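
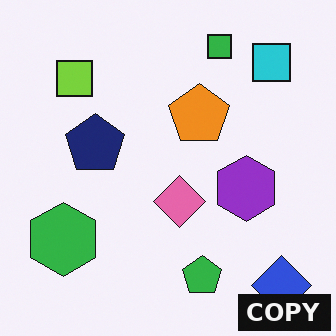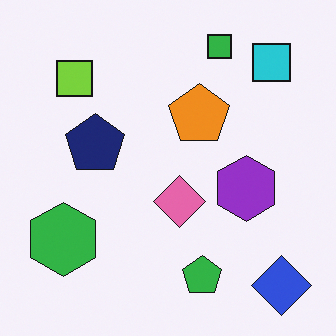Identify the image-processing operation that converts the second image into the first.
Watermarked with the text "COPY" in the lower-right corner.

A dark label reading "COPY" appears in the lower-right corner.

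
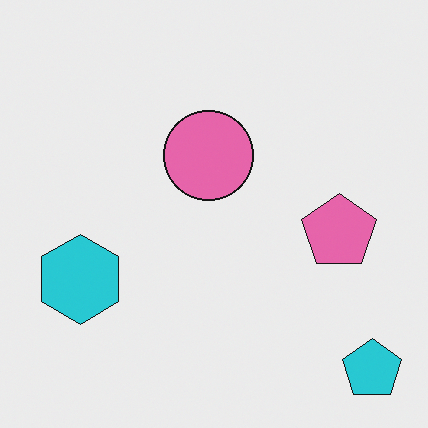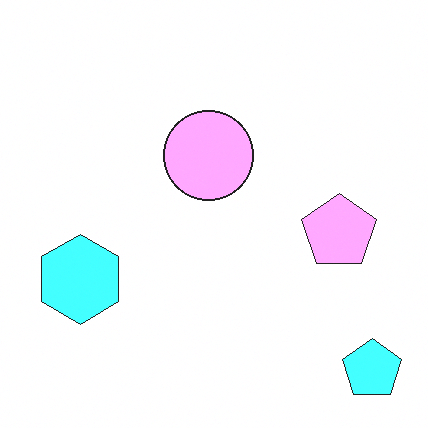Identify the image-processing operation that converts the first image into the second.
The image was substantially brightened.

Every pixel — background and shapes alike — is uniformly brightened.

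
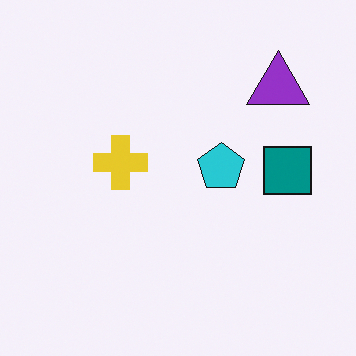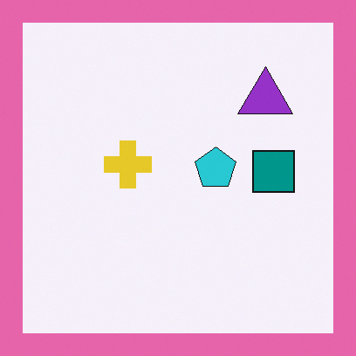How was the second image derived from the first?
The second image is the first framed with a pink border.

A solid pink frame runs around the edge of the second image, with the content slightly shrunk inside it.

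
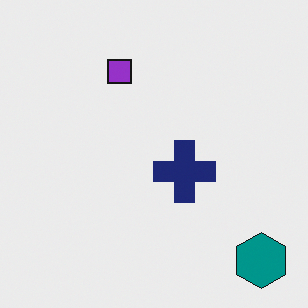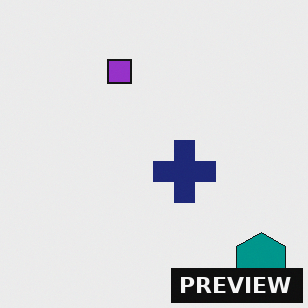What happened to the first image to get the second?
It was watermarked with the text "PREVIEW" in the lower-right corner.

A dark label reading "PREVIEW" appears in the lower-right corner.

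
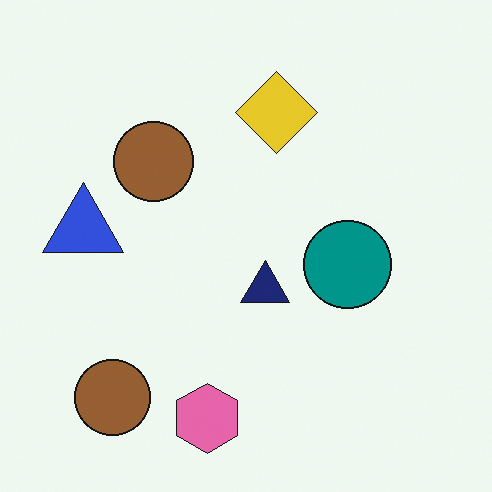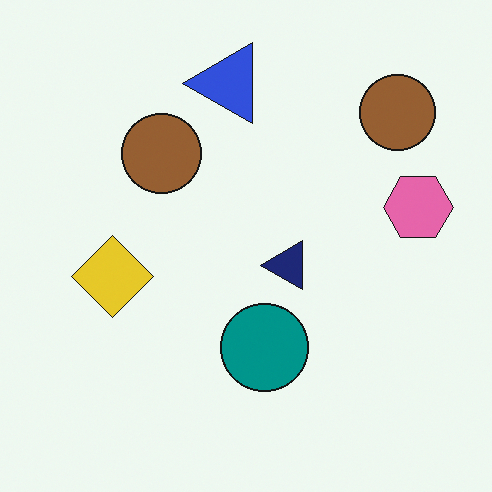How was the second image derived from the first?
Transposed (reflected across the top-left ↔ bottom-right diagonal).

Shapes have swapped their row and column positions — what was in the top-right is now in the bottom-left — a diagonal reflection.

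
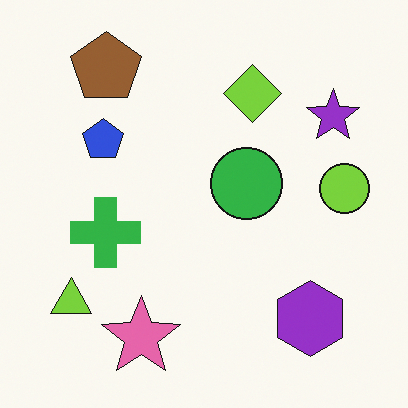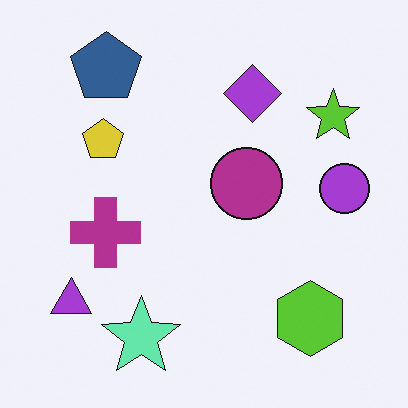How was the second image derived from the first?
Hue-shifted through roughly half the color wheel.

Every shape's color has rotated by the same amount around the hue wheel — a uniform hue shift.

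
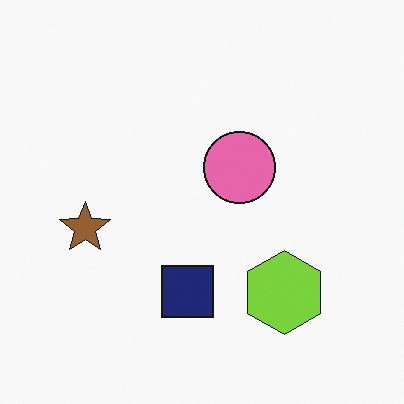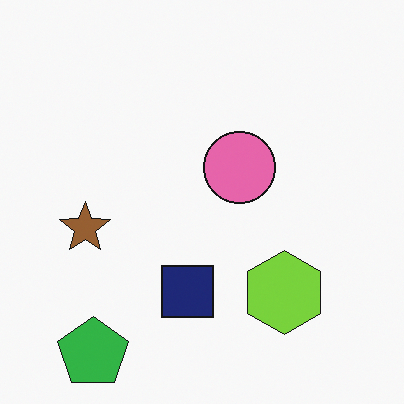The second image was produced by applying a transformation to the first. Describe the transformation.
The second image is the first overlaid with an additional green pentagon.

A green pentagon appears in the second image that is absent from the first.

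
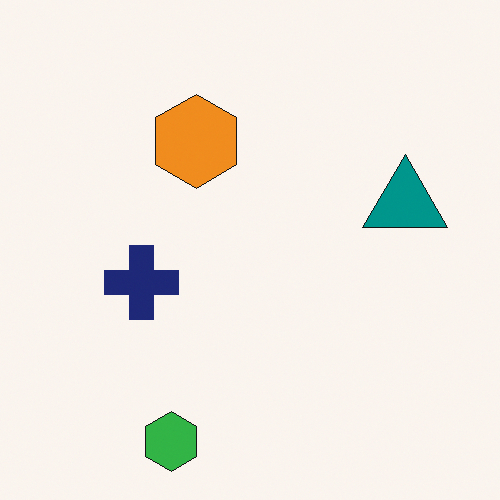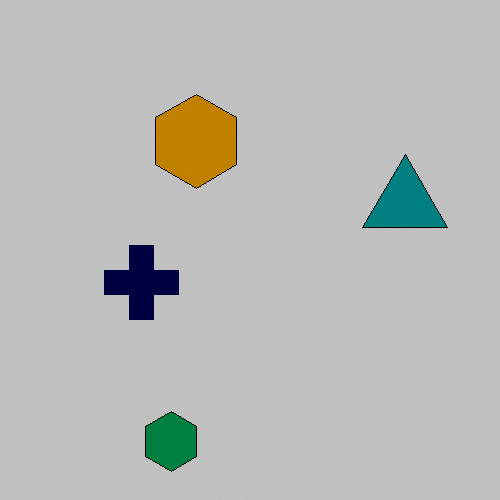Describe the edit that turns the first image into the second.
This is the original image heavily posterized to just a handful of flat colors.

Each flat color has snapped to a coarser quantized level — most visibly, the near-white background has dropped to a flat grey.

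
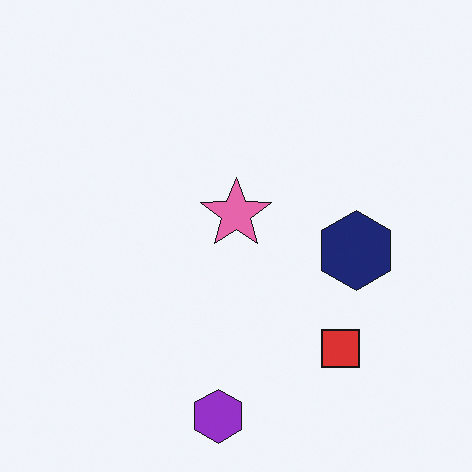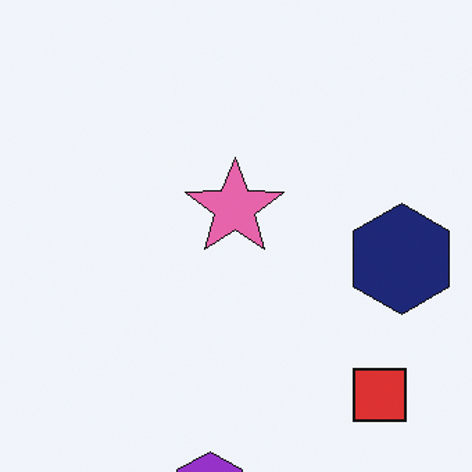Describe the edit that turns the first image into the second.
The image was cropped to a modestly smaller region and rescaled.

The visible shapes are larger and the field of view is narrower; shapes near the original edges may be partly or wholly outside the frame — a crop-and-rescale.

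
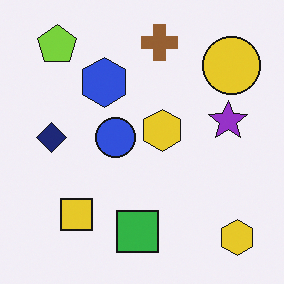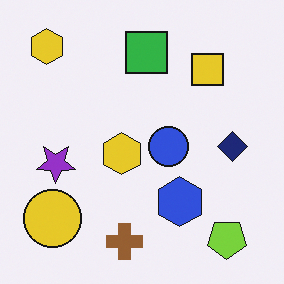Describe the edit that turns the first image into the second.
It was rotated 180°.

The lime pentagon sits in the top-left of the first image and the bottom-right of the second — consistent with a whole-image 180° rotation.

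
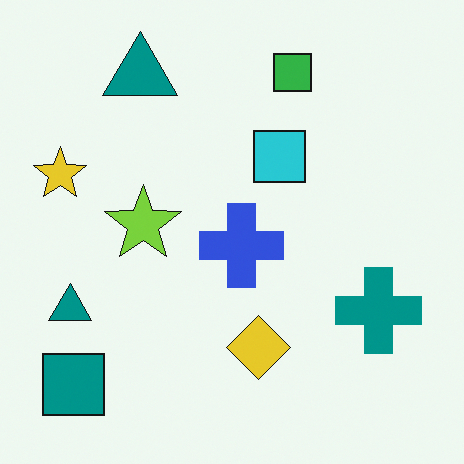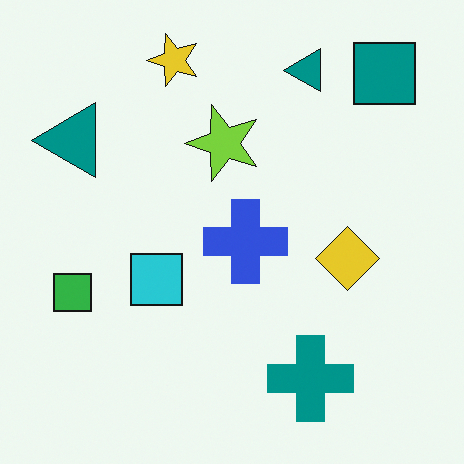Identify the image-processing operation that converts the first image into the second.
The second image is the first transposed (reflected across the top-left ↔ bottom-right diagonal).

Shapes have swapped their row and column positions — what was in the top-right is now in the bottom-left — a diagonal reflection.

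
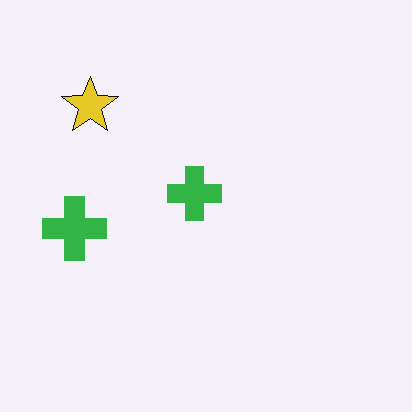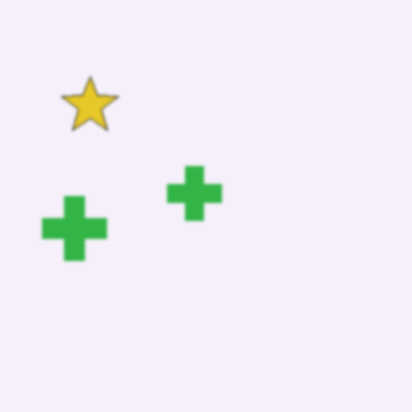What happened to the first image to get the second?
The image was lightly blurred.

Shape edges and outlines are uniformly softened across the whole image.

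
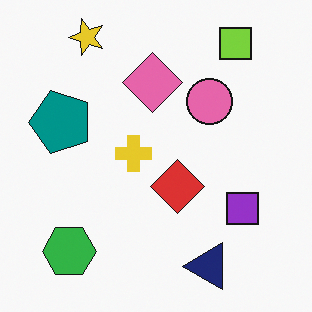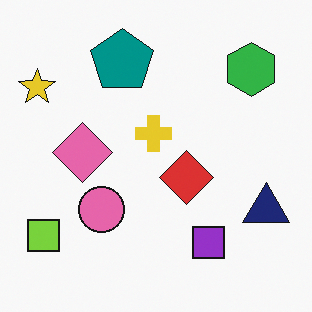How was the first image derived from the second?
The image was transposed (reflected across the top-left ↔ bottom-right diagonal).

Shapes have swapped their row and column positions — what was in the top-right is now in the bottom-left — a diagonal reflection.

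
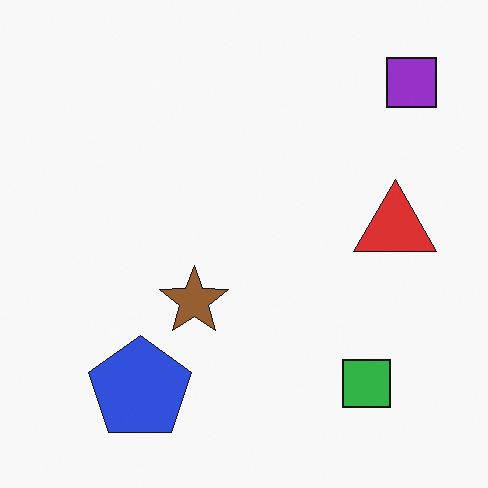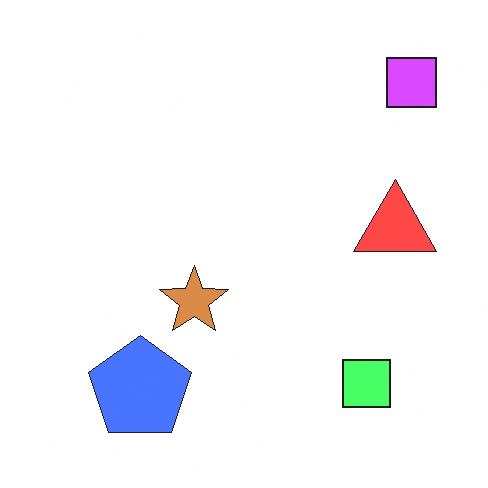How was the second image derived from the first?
Substantially brightened.

Every pixel — background and shapes alike — is uniformly brightened.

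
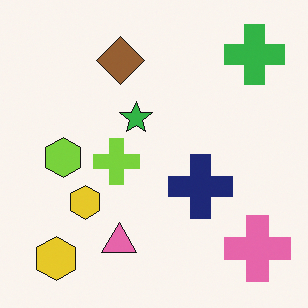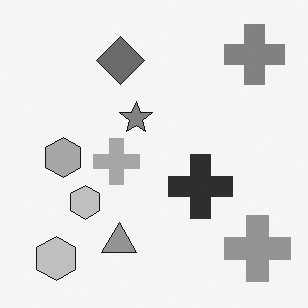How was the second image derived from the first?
This is the original image converted to grayscale.

All color is removed — every shape is now a shade of grey.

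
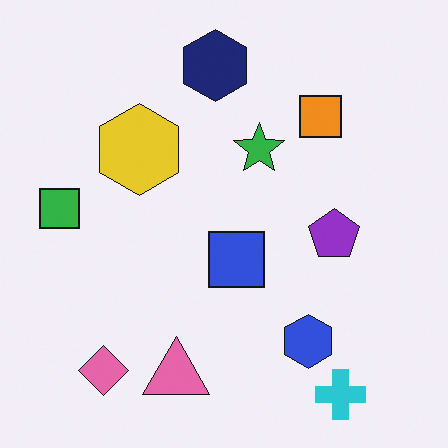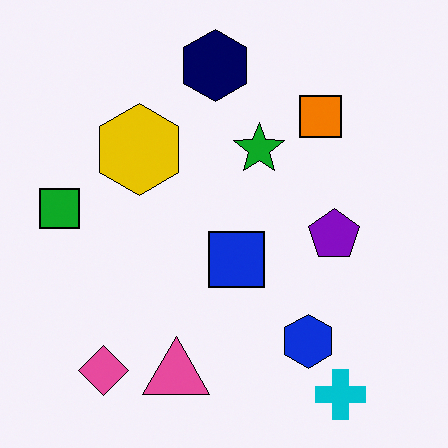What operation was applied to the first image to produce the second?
The image was given slightly increased contrast.

Tones are pushed away from mid-grey across the whole image — a global contrast change.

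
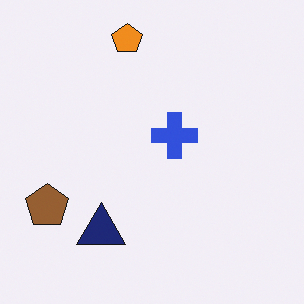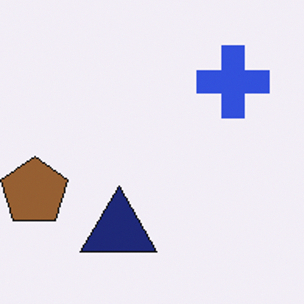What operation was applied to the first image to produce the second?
The image was cropped to a modestly smaller region and rescaled.

The visible shapes are larger and the field of view is narrower; shapes near the original edges may be partly or wholly outside the frame — a crop-and-rescale.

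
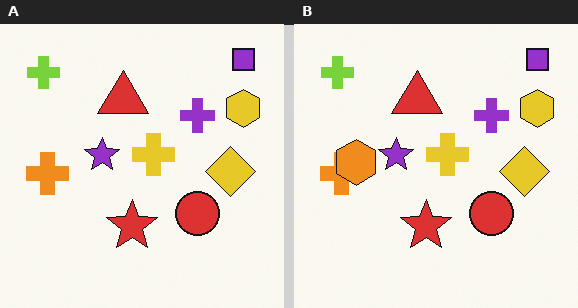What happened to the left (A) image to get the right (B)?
This is the original image overlaid with an additional orange hexagon.

An orange hexagon appears in the right (B) image that is absent from the left (A).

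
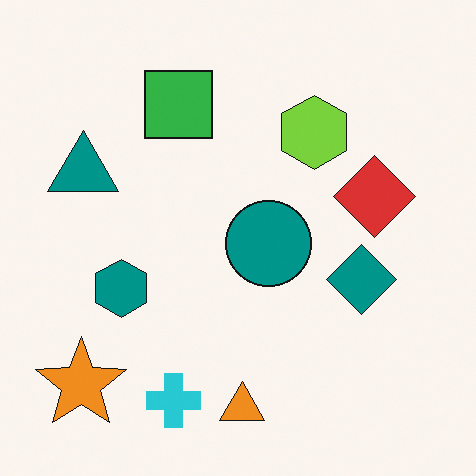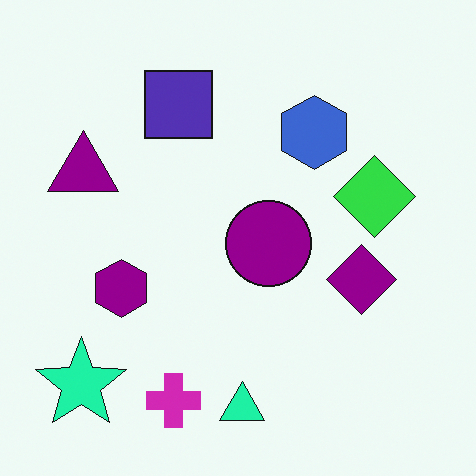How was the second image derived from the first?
It was hue-shifted by a moderate amount.

Every shape's color has rotated by the same amount around the hue wheel — a uniform hue shift.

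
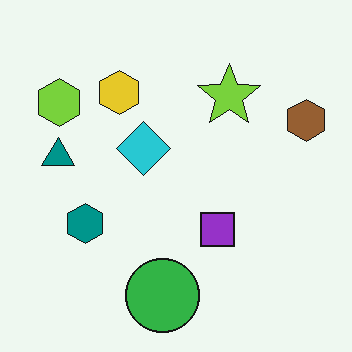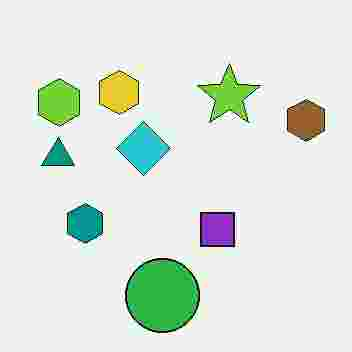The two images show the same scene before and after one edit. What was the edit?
Degraded with heavy JPEG compression.

Blocky 8×8 compression artifacts appear around shape edges and the flat background shows ringing — characteristic JPEG degradation.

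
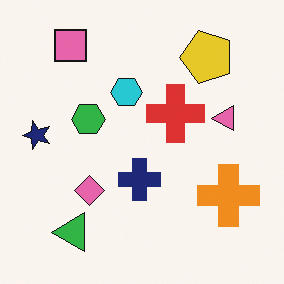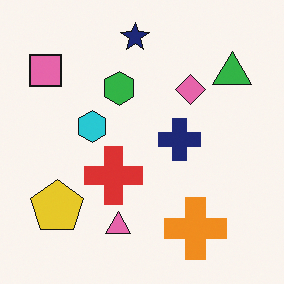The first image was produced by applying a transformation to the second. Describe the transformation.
The first image is the second transposed (reflected across the top-left ↔ bottom-right diagonal).

Shapes have swapped their row and column positions — what was in the top-right is now in the bottom-left — a diagonal reflection.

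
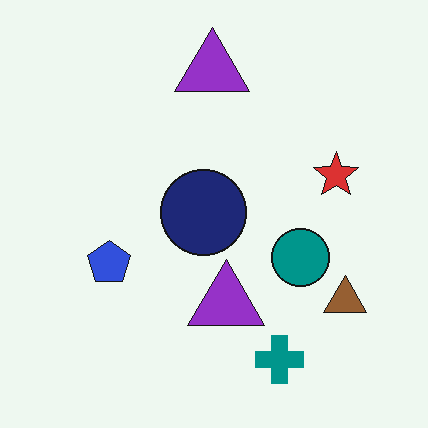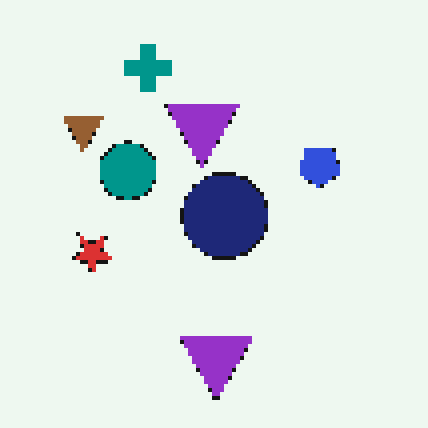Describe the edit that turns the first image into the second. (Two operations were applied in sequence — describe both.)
It was mildly pixelated, then rotated 180°.

Shapes are reduced to large square blocks; fine edges and outlines are lost — a downscale-then-upscale (mosaic) effect. The teal cross sits in the bottom of the first image and the top of the second — consistent with a whole-image 180° rotation.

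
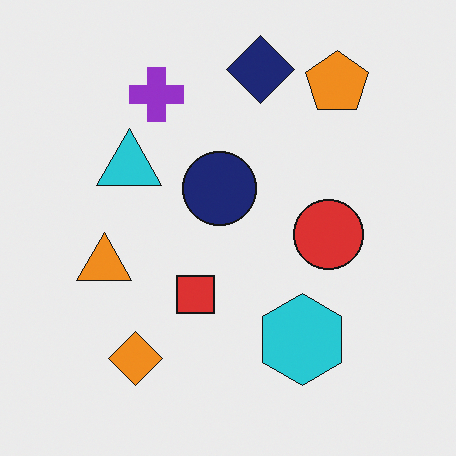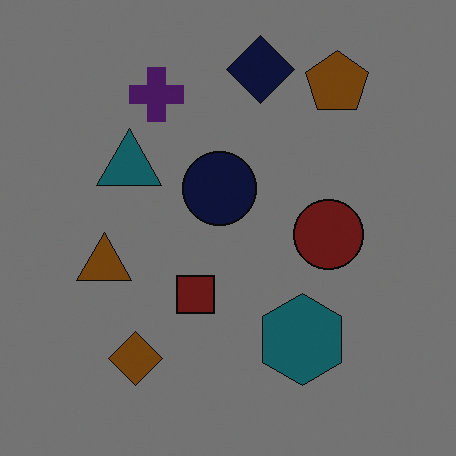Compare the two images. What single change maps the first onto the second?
The transformation is: darkened a lot.

Every pixel — background and shapes alike — is uniformly darkened.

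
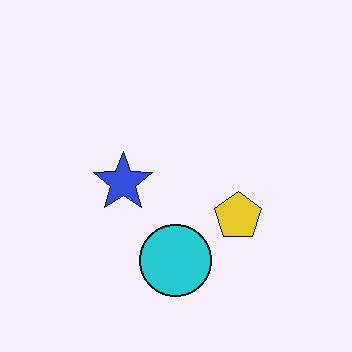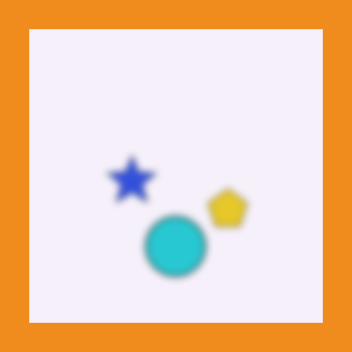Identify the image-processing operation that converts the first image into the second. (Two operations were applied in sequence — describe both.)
The image was moderately blurred, then framed with a orange border.

Shape edges and outlines are uniformly softened across the whole image. A solid orange frame runs around the edge of the second image, with the content slightly shrunk inside it.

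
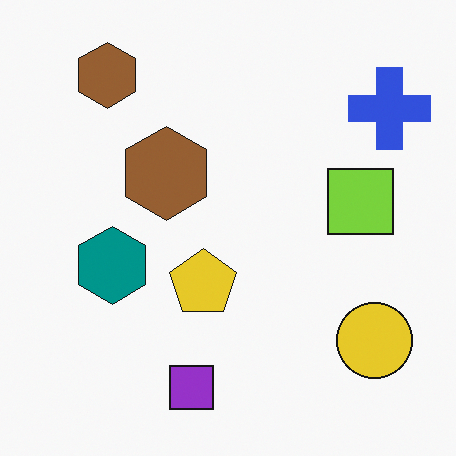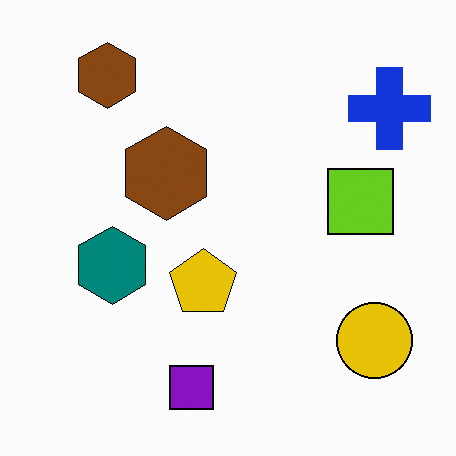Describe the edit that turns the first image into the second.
This is the original image given slightly increased contrast.

Tones are pushed away from mid-grey across the whole image — a global contrast change.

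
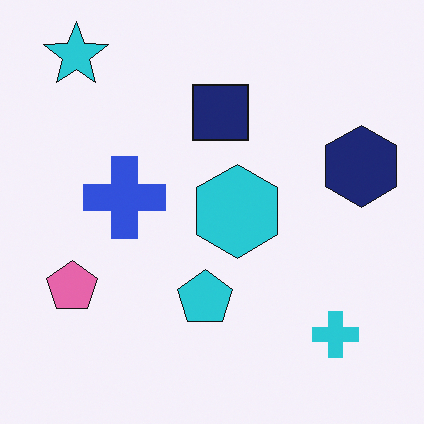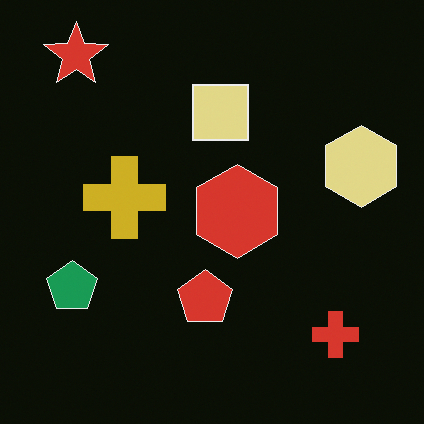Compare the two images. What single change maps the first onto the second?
The second image is the first color-inverted (negative).

The light background has become dark and every shape's color is its complement — a photographic negative.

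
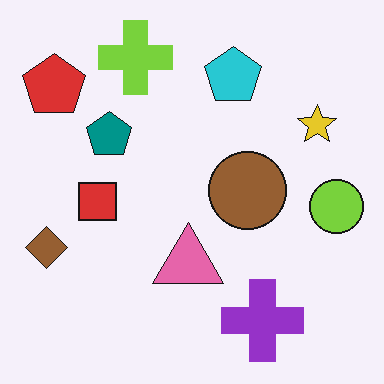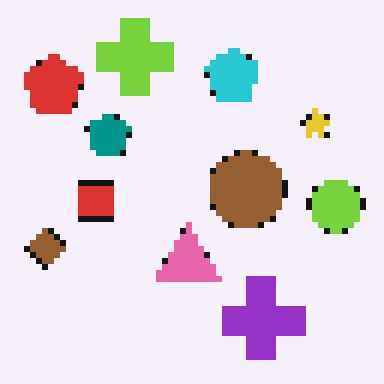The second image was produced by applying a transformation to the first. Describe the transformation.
It was pixelated into visible square blocks.

Shapes are reduced to large square blocks; fine edges and outlines are lost — a downscale-then-upscale (mosaic) effect.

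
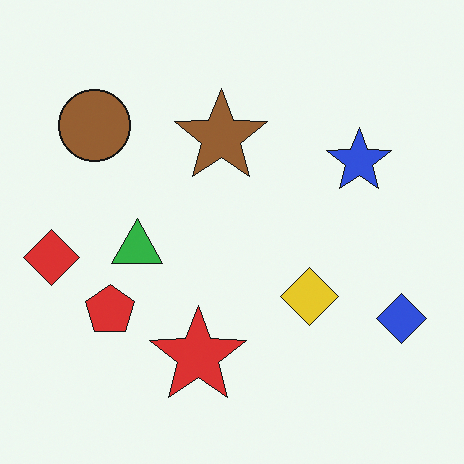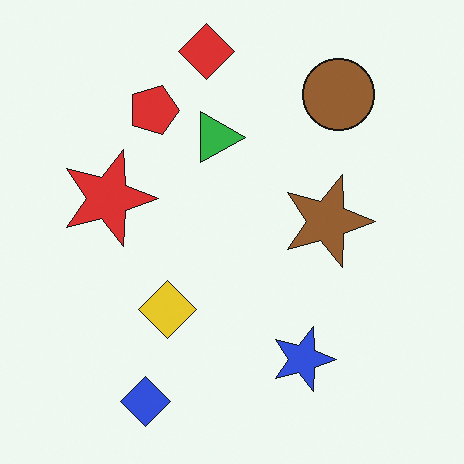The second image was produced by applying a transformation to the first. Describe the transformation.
It was rotated 90° clockwise.

The blue diamond sits in the bottom-right of the first image and the bottom-left of the second — consistent with a whole-image 90° clockwise rotation.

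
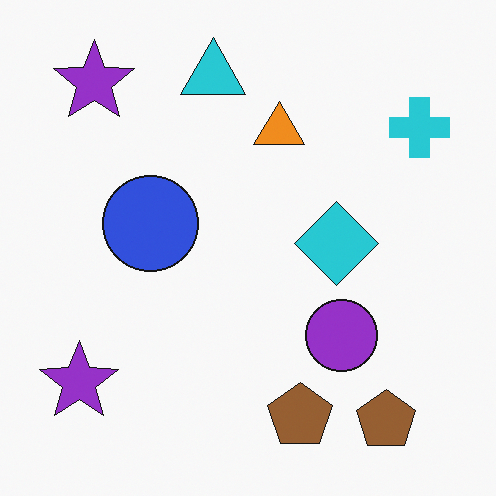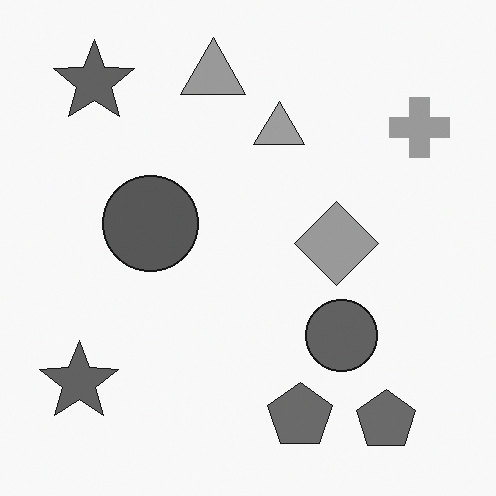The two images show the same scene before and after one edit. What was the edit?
It was converted to grayscale.

All color is removed — every shape is now a shade of grey.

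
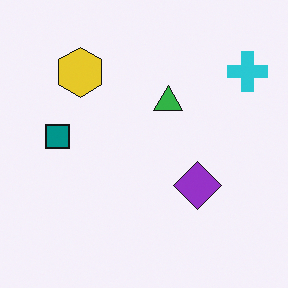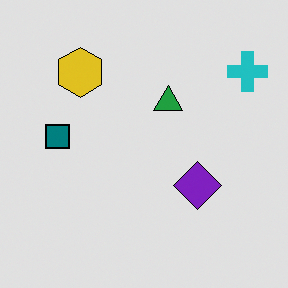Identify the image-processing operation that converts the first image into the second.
The image was posterized to a reduced palette.

Each flat color has snapped to a coarser quantized level — most visibly, the near-white background has dropped to a flat grey.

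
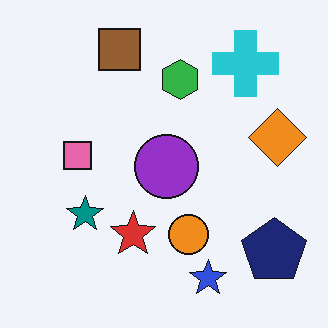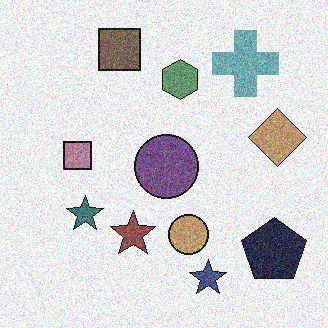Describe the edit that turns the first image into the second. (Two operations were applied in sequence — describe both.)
Made much more muted (saturation change), then degraded with visible gaussian noise.

All colors are more muted and greyish — a global saturation change. Random speckle covers the whole image, including the flat background.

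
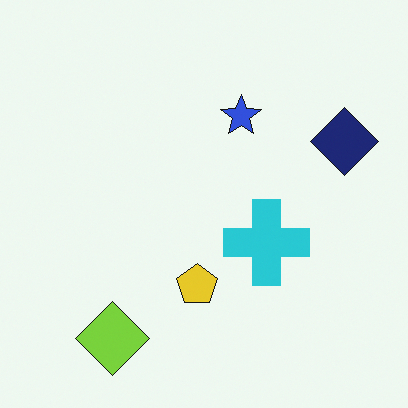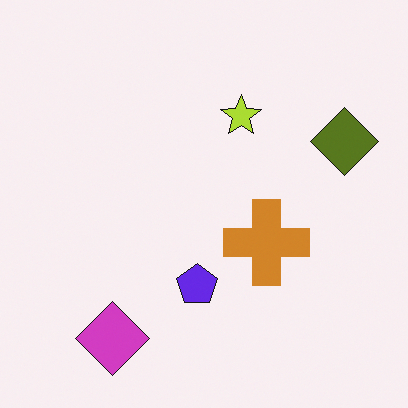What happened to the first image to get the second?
It was hue-shifted through roughly half the color wheel.

Every shape's color has rotated by the same amount around the hue wheel — a uniform hue shift.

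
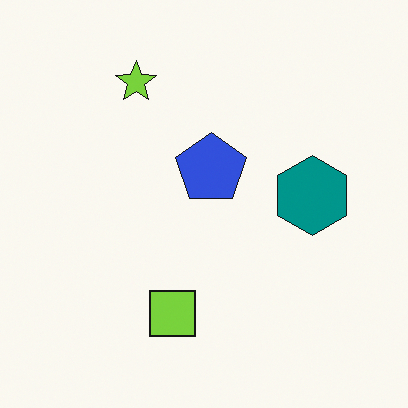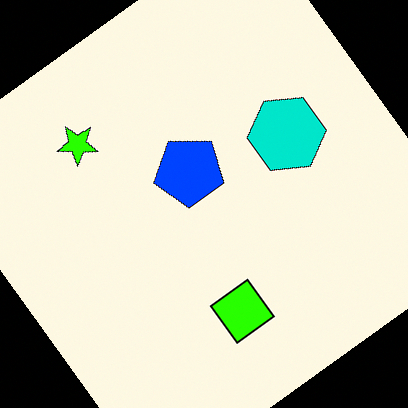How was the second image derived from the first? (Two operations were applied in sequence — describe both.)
The second image is the first rotated counter-clockwise by a large amount — several tens of degrees, then heavily oversaturated.

Every shape is tilted by the same angle and the image corners show triangular fill wedges — a whole-image rotation by a non-right angle. All colors are more vivid — a global saturation change.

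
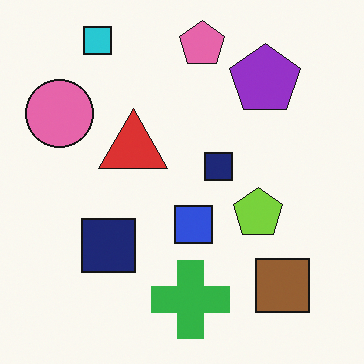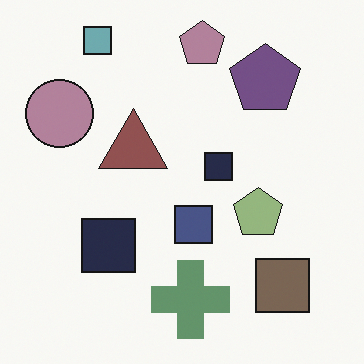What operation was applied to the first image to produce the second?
The second image is the first made much more muted (saturation change).

All colors are more muted and greyish — a global saturation change.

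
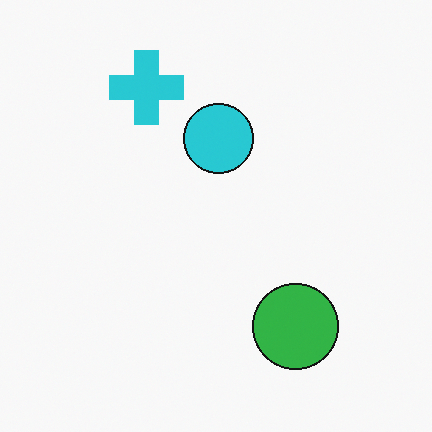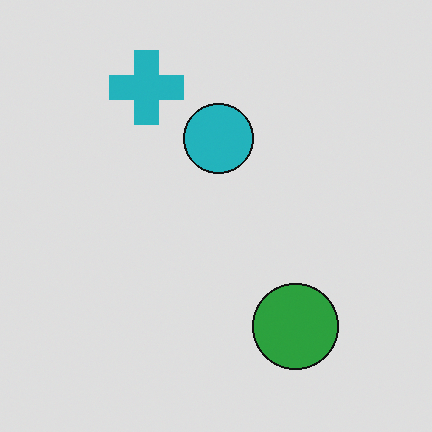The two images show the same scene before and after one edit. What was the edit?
Slightly darkened.

Every pixel — background and shapes alike — is uniformly darkened.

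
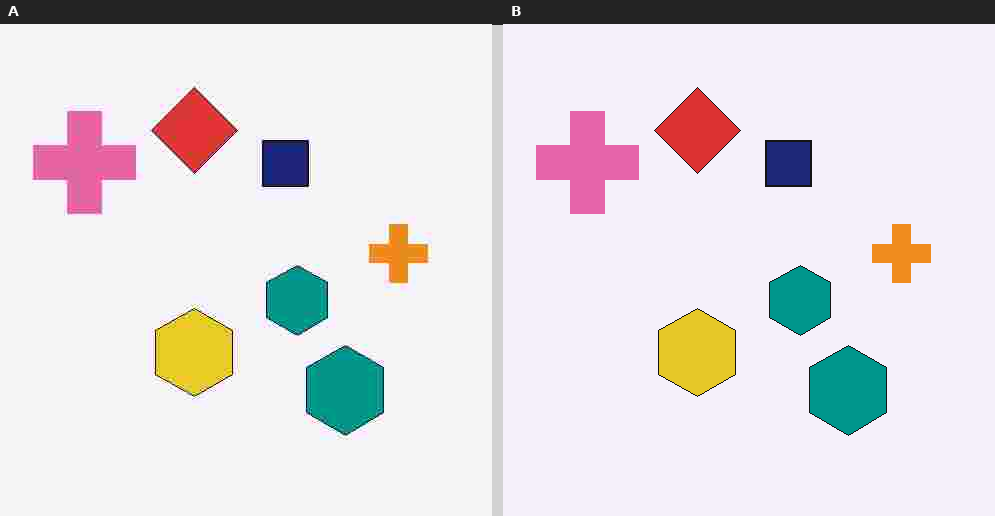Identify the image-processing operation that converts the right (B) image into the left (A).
The transformation is: heavily JPEG-compressed with obvious blocking artifacts.

Blocky 8×8 compression artifacts appear around shape edges and the flat background shows ringing — characteristic JPEG degradation.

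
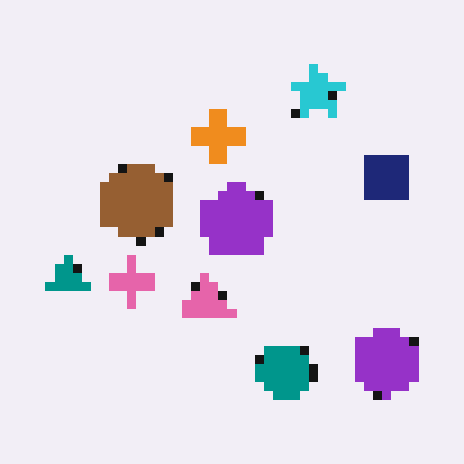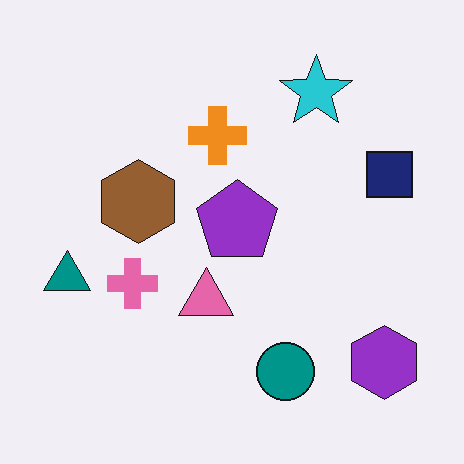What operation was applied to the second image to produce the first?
This is the original image coarsely pixelated.

Shapes are reduced to large square blocks; fine edges and outlines are lost — a downscale-then-upscale (mosaic) effect.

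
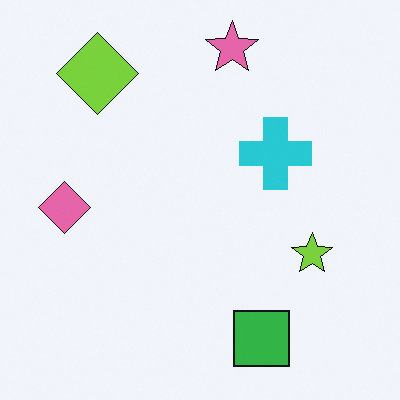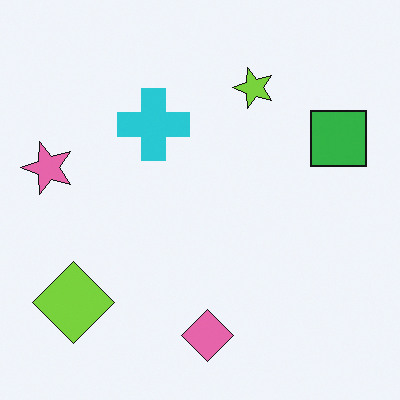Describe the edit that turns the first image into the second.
The image was rotated 90° counter-clockwise.

The lime diamond sits in the top-left of the first image and the bottom-left of the second — consistent with a whole-image 90° counter-clockwise rotation.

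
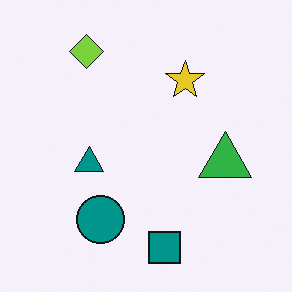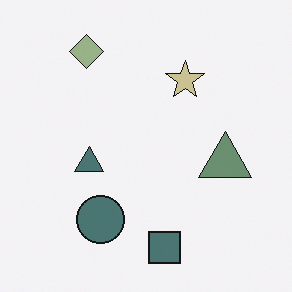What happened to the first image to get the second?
It was heavily desaturated.

All colors are more muted and greyish — a global saturation change.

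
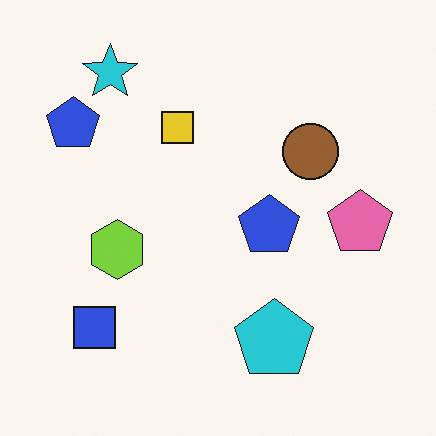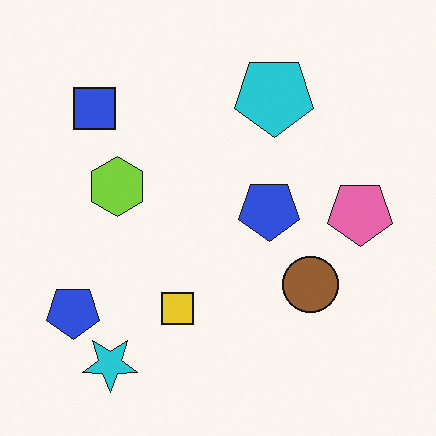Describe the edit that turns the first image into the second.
The transformation is: flipped vertically (top ↔ bottom).

The cyan star is in the top-left of the first image and the bottom-left of the second — shapes on opposite sides of the horizontal midline have swapped in a mirror flip.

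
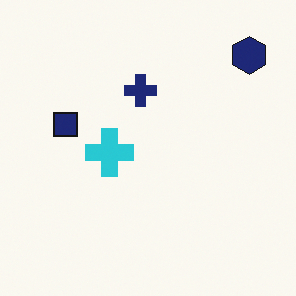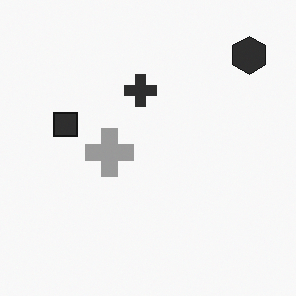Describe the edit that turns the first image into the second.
It was converted to grayscale.

All color is removed — every shape is now a shade of grey.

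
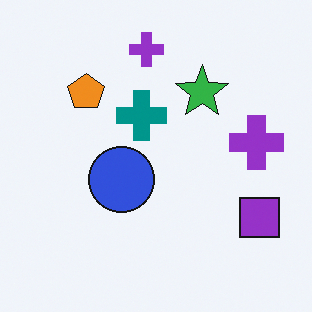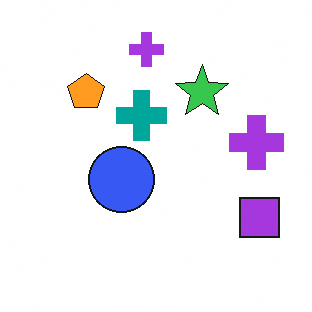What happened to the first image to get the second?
It was brightened a little.

Every pixel — background and shapes alike — is uniformly brightened.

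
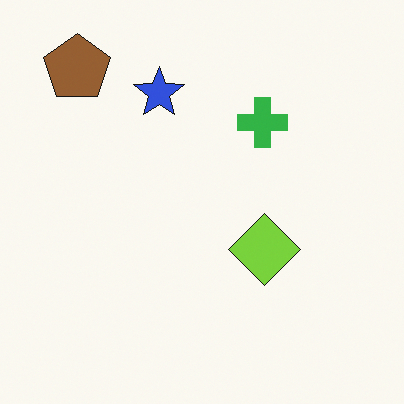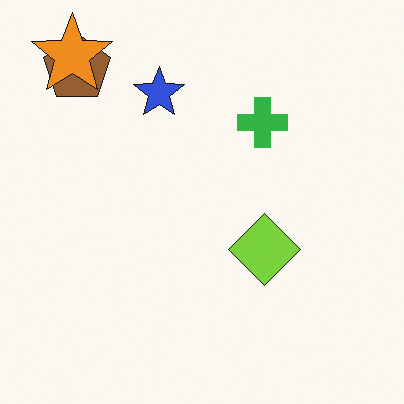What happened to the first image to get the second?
It was overlaid with an additional orange star.

An orange star appears in the second image that is absent from the first.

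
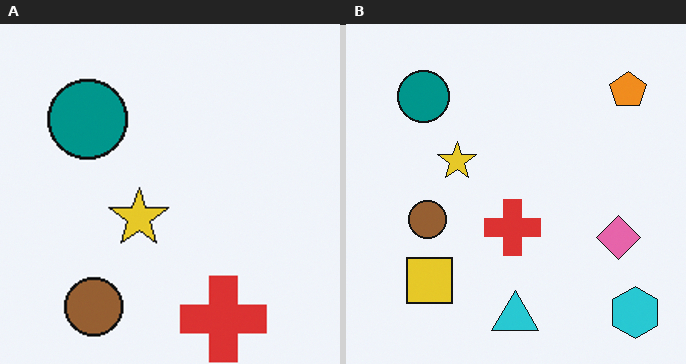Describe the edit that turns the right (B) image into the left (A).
The transformation is: cropped to a modestly smaller region and rescaled.

The visible shapes are larger and the field of view is narrower; shapes near the original edges may be partly or wholly outside the frame — a crop-and-rescale.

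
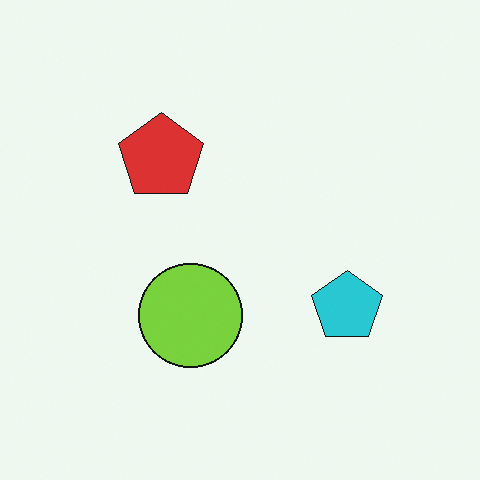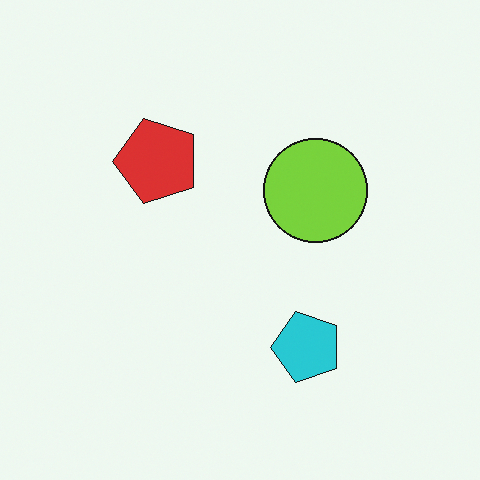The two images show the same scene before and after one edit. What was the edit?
It was transposed (reflected across the top-left ↔ bottom-right diagonal).

Shapes have swapped their row and column positions — what was in the top-right is now in the bottom-left — a diagonal reflection.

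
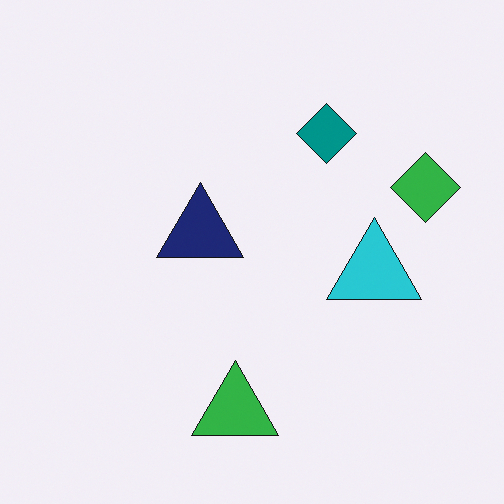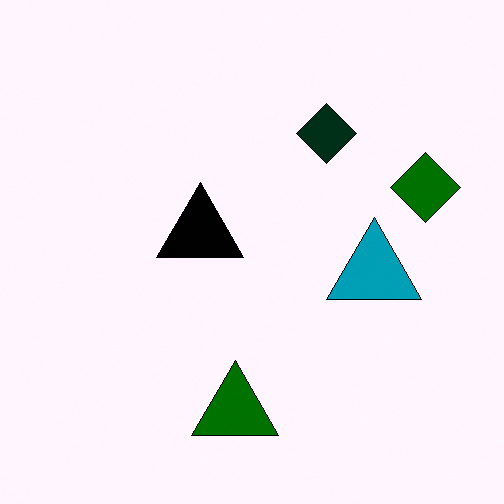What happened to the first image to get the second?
The second image is the first boosted in contrast.

Tones are pushed away from mid-grey across the whole image — a global contrast change.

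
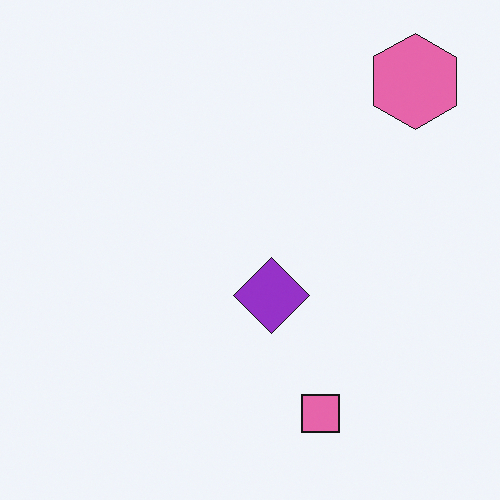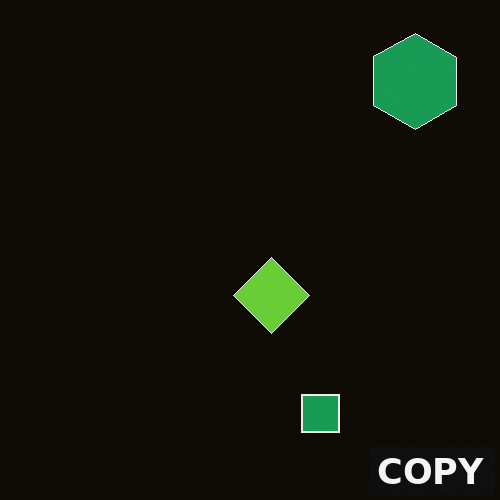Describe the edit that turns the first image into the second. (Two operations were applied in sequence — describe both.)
This is the original image color-inverted (negative), then watermarked with the text "COPY" in the lower-right corner.

The light background has become dark and every shape's color is its complement — a photographic negative. A dark label reading "COPY" appears in the lower-right corner.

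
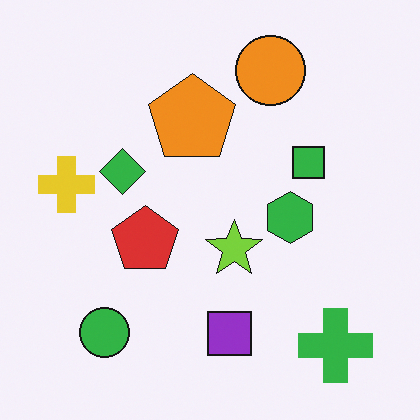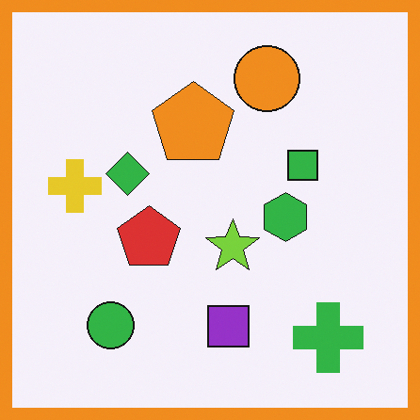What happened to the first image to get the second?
This is the original image framed with a orange border.

A solid orange frame runs around the edge of the second image, with the content slightly shrunk inside it.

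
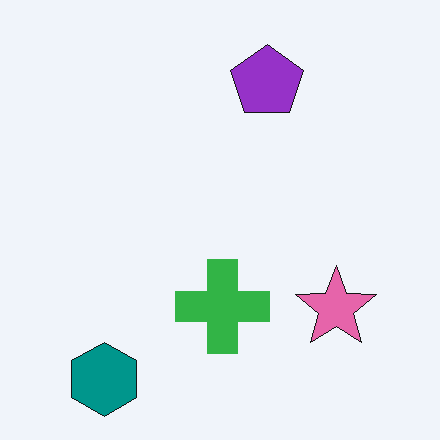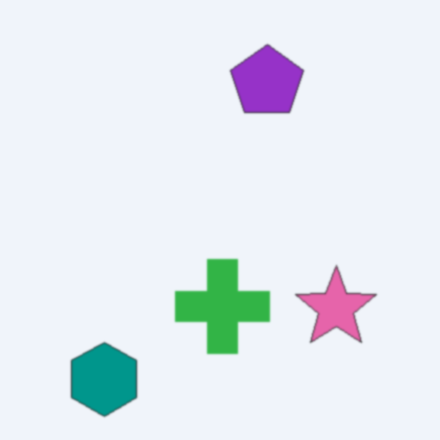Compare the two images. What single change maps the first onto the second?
It was slightly softened.

Shape edges and outlines are uniformly softened across the whole image.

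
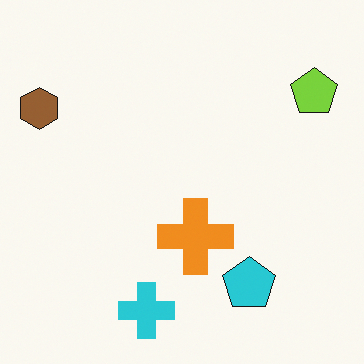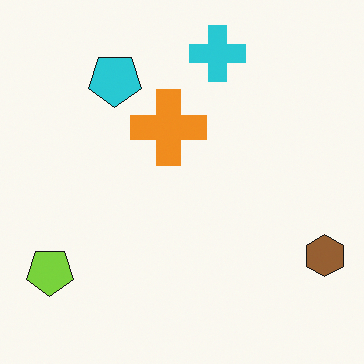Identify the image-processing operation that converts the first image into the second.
It was rotated 180°.

The brown hexagon sits in the top-left of the first image and the bottom-right of the second — consistent with a whole-image 180° rotation.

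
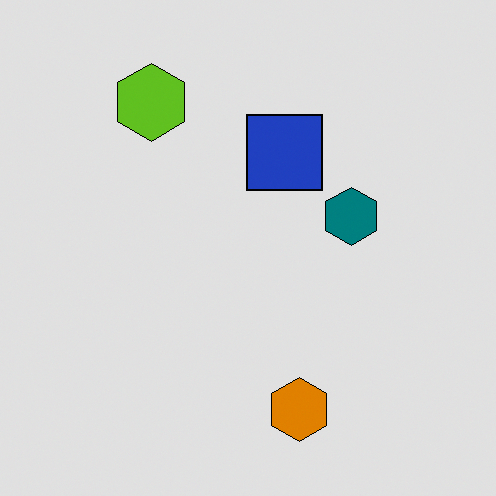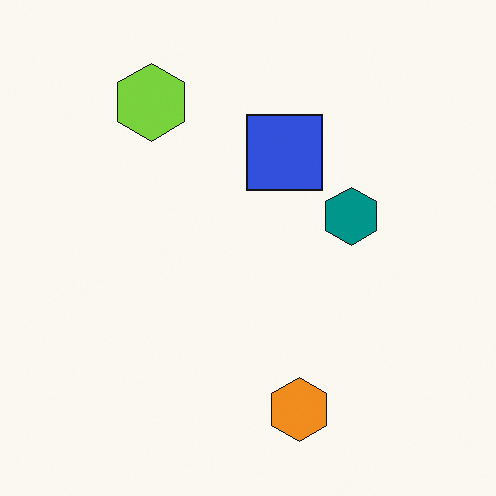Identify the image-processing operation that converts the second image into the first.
This is the original image moderately posterized.

Each flat color has snapped to a coarser quantized level — most visibly, the near-white background has dropped to a flat grey.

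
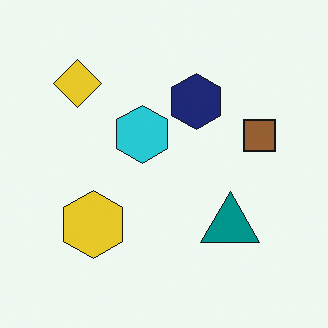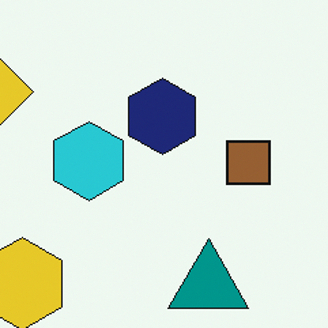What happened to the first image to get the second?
The transformation is: cropped to a modestly smaller region and rescaled.

The visible shapes are larger and the field of view is narrower; shapes near the original edges may be partly or wholly outside the frame — a crop-and-rescale.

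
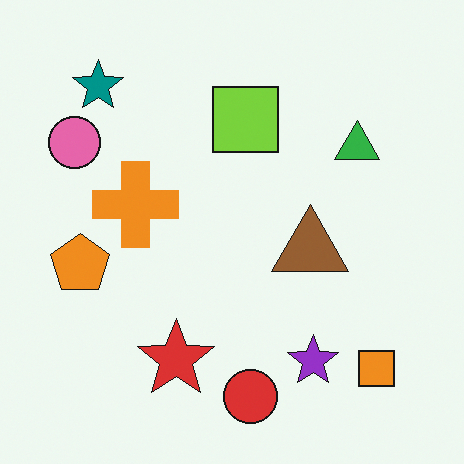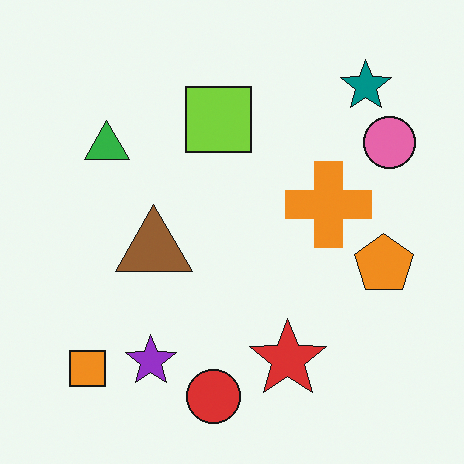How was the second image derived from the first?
The transformation is: flipped horizontally (left ↔ right).

The pink circle is in the top-left of the first image and the top-right of the second — shapes on opposite sides of the vertical midline have swapped in a mirror flip.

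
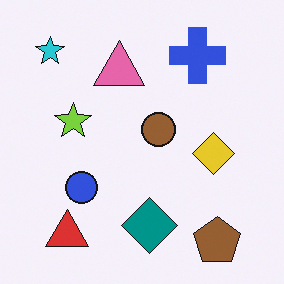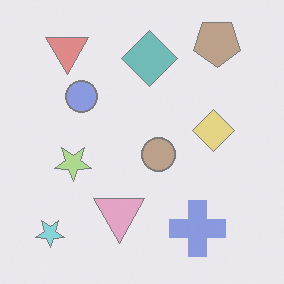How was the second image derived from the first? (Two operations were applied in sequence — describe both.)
The transformation is: washed out (contrast reduced), then flipped vertically (top ↔ bottom).

Tones are pushed toward mid-grey across the whole image — a global contrast change. The brown pentagon is in the bottom-right of the first image and the top-right of the second — shapes on opposite sides of the horizontal midline have swapped in a mirror flip.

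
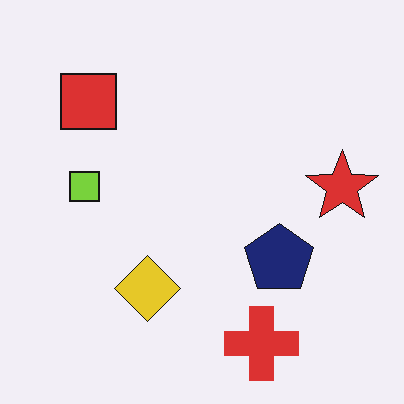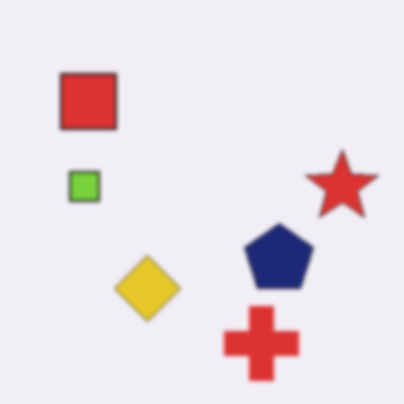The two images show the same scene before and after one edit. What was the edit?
Slightly softened.

Shape edges and outlines are uniformly softened across the whole image.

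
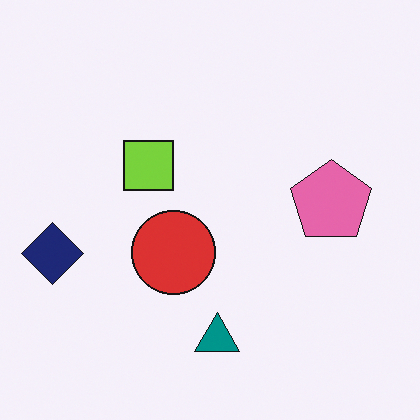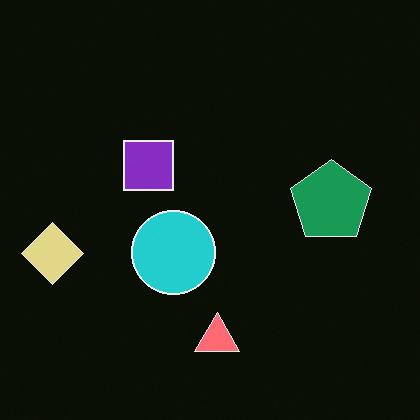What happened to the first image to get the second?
It was color-inverted (negative).

The light background has become dark and every shape's color is its complement — a photographic negative.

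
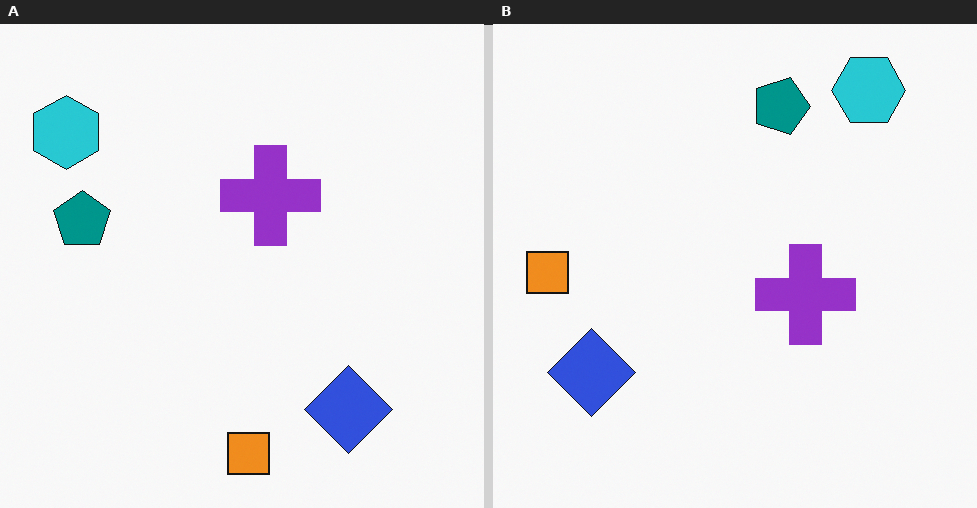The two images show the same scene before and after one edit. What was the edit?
It was rotated 90° clockwise.

The cyan hexagon sits in the top-left of the left (A) image and the top-right of the right (B) — consistent with a whole-image 90° clockwise rotation.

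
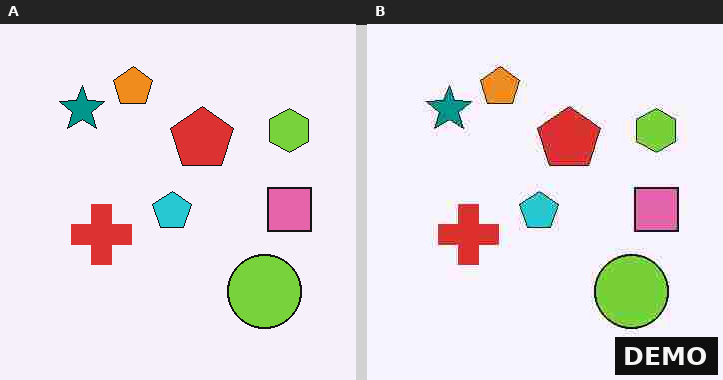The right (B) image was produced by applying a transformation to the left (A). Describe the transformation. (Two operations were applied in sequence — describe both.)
Heavily JPEG-compressed with obvious blocking artifacts, then watermarked with the text "DEMO" in the lower-right corner.

Blocky 8×8 compression artifacts appear around shape edges and the flat background shows ringing — characteristic JPEG degradation. A dark label reading "DEMO" appears in the lower-right corner.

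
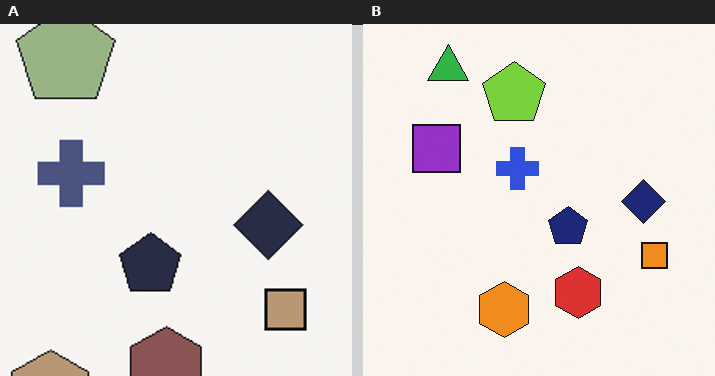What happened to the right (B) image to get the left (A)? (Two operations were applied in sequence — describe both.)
The transformation is: cropped slightly and scaled back up, then heavily desaturated.

The visible shapes are larger and the field of view is narrower; shapes near the original edges may be partly or wholly outside the frame — a crop-and-rescale. All colors are more muted and greyish — a global saturation change.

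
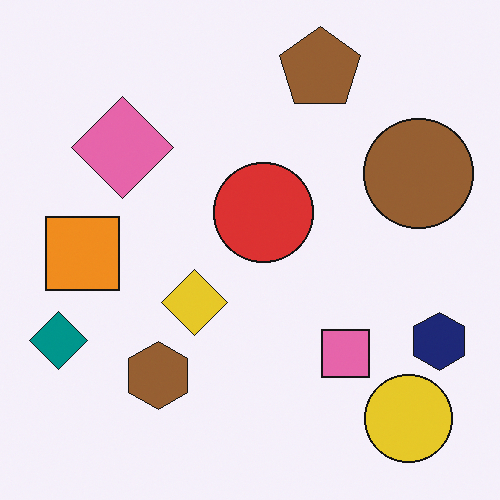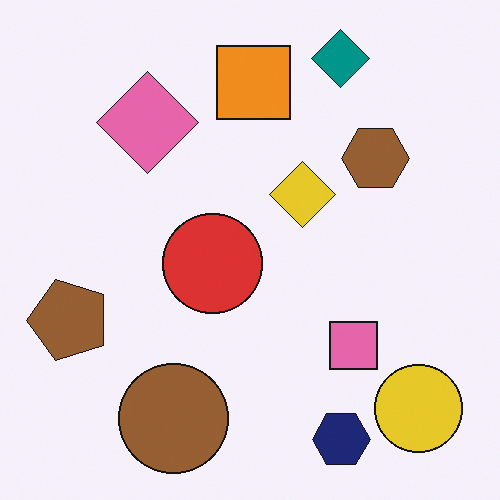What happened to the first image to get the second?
The image was transposed (reflected across the top-left ↔ bottom-right diagonal).

Shapes have swapped their row and column positions — what was in the top-right is now in the bottom-left — a diagonal reflection.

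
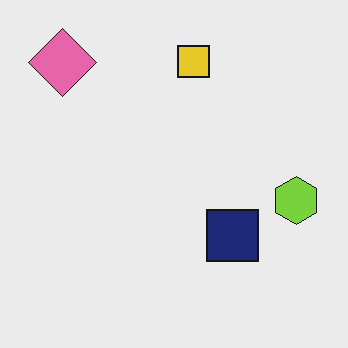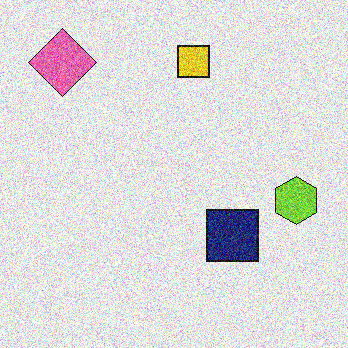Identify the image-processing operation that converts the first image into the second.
Degraded with heavy additive noise.

Random speckle covers the whole image, including the flat background.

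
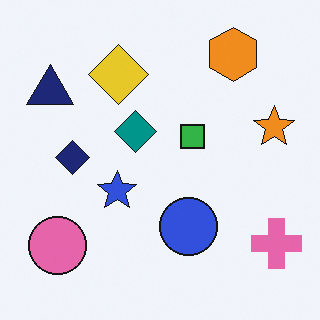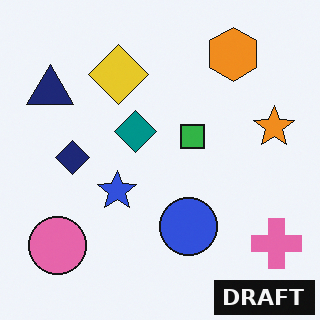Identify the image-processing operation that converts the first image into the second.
The transformation is: watermarked with the text "DRAFT" in the lower-right corner.

A dark label reading "DRAFT" appears in the lower-right corner.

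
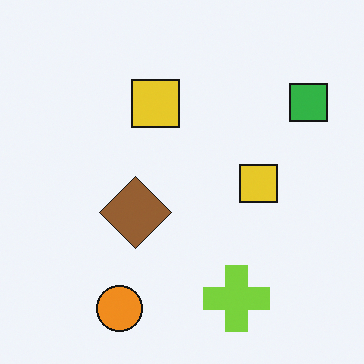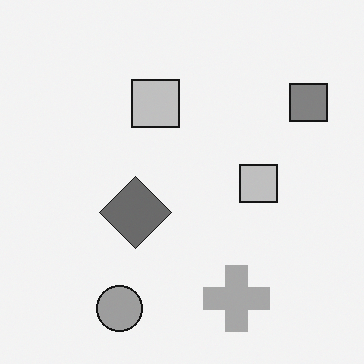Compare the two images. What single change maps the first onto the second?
This is the original image converted to grayscale.

All color is removed — every shape is now a shade of grey.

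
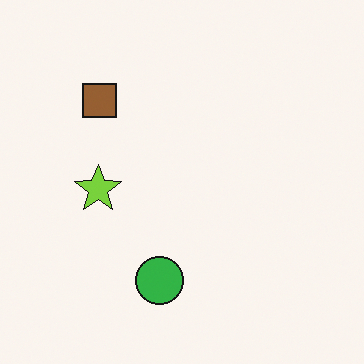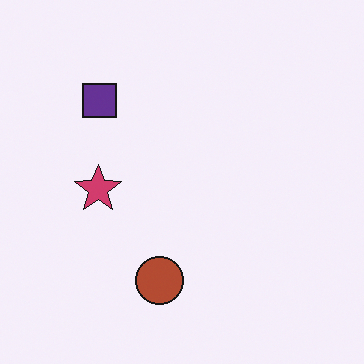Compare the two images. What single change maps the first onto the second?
It was hue-shifted by a large amount.

Every shape's color has rotated by the same amount around the hue wheel — a uniform hue shift.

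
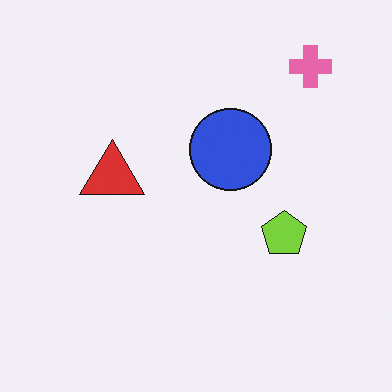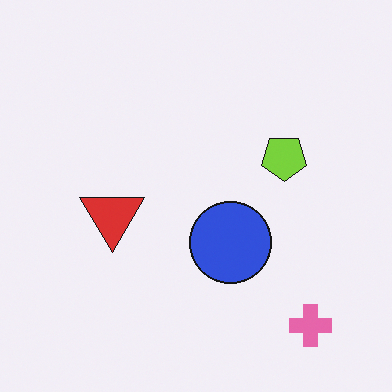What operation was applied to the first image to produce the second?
The image was flipped vertically (top ↔ bottom).

The pink cross is in the top-right of the first image and the bottom-right of the second — shapes on opposite sides of the horizontal midline have swapped in a mirror flip.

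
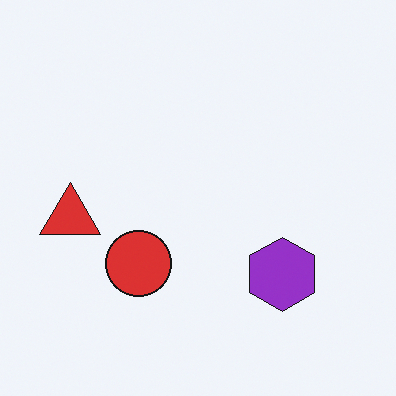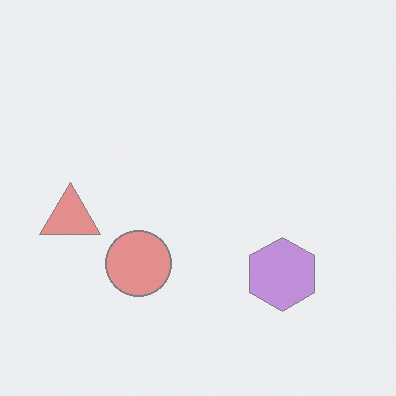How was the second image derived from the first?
It was washed out (contrast reduced).

Tones are pushed toward mid-grey across the whole image — a global contrast change.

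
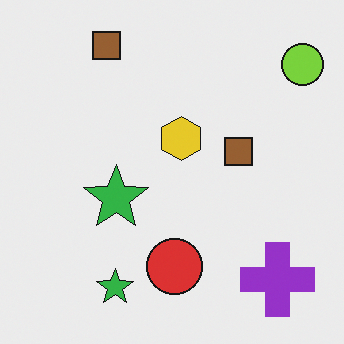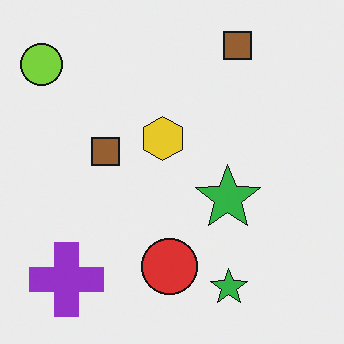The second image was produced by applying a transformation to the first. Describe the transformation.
The second image is the first flipped horizontally (left ↔ right).

The lime circle is in the top-right of the first image and the top-left of the second — shapes on opposite sides of the vertical midline have swapped in a mirror flip.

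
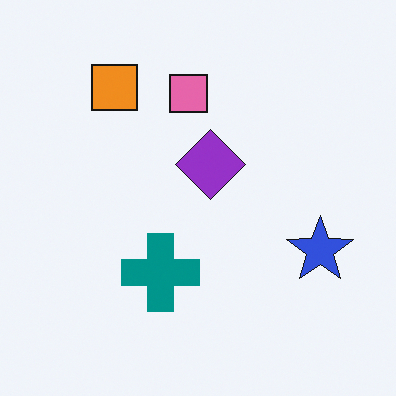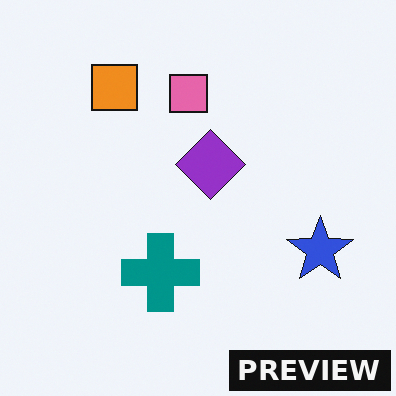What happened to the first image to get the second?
This is the original image watermarked with the text "PREVIEW" in the lower-right corner.

A dark label reading "PREVIEW" appears in the lower-right corner.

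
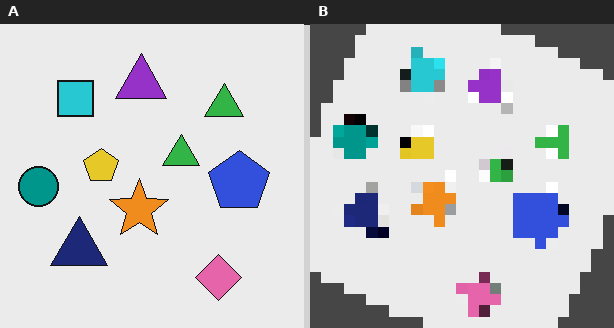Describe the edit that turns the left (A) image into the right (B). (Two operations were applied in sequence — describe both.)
This is the original image rotated clockwise by a moderate amount, then coarsely pixelated.

Every shape is tilted by the same angle and the image corners show triangular fill wedges — a whole-image rotation by a non-right angle. Shapes are reduced to large square blocks; fine edges and outlines are lost — a downscale-then-upscale (mosaic) effect.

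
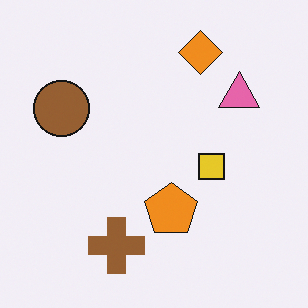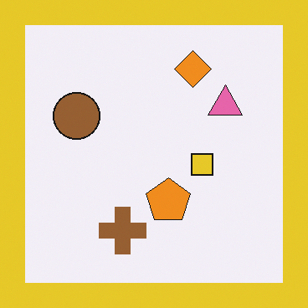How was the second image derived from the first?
The image was framed with a yellow border.

A solid yellow frame runs around the edge of the second image, with the content slightly shrunk inside it.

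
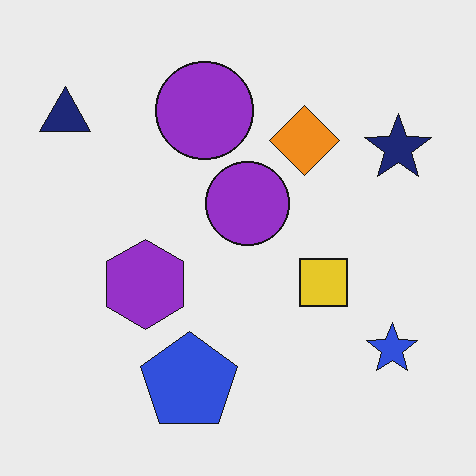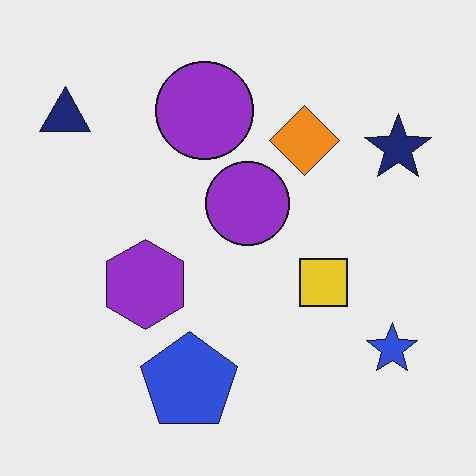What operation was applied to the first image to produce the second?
It was JPEG-compressed with visible artifacts.

Blocky 8×8 compression artifacts appear around shape edges and the flat background shows ringing — characteristic JPEG degradation.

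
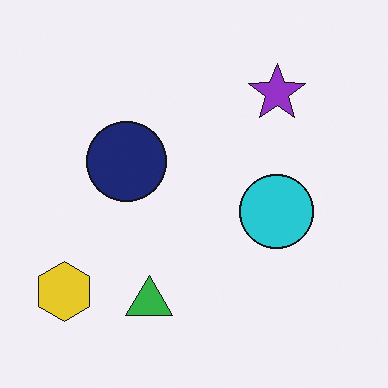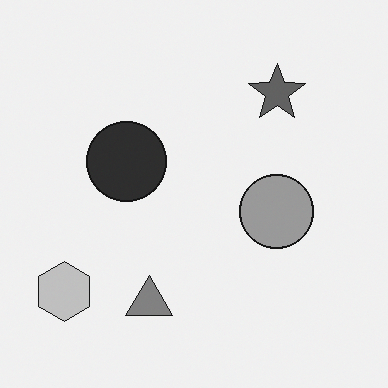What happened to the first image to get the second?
This is the original image converted to grayscale.

All color is removed — every shape is now a shade of grey.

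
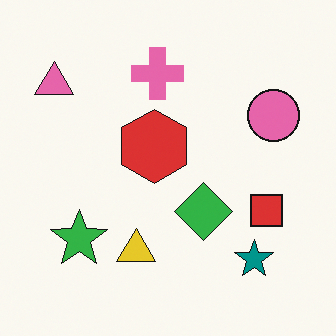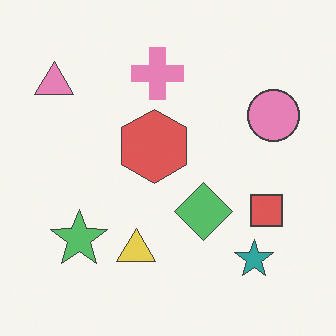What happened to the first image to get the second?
The image was given slightly reduced contrast.

Tones are pushed toward mid-grey across the whole image — a global contrast change.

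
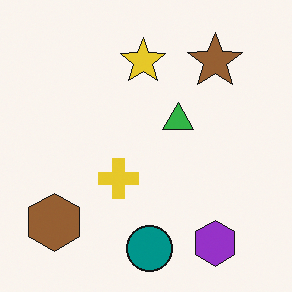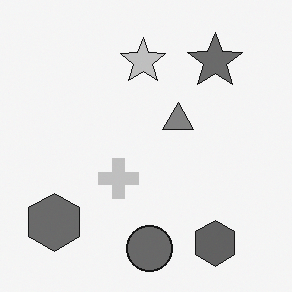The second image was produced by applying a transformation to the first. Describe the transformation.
The image was converted to grayscale.

All color is removed — every shape is now a shade of grey.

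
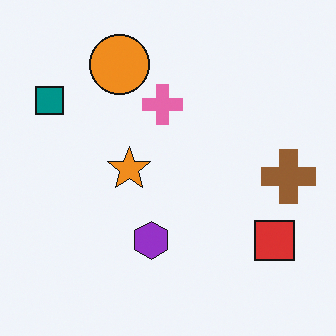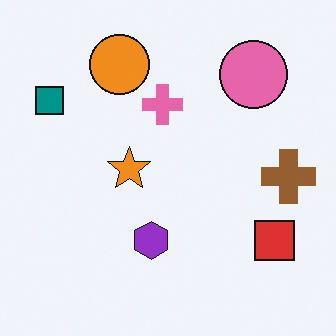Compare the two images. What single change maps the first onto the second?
The second image is the first overlaid with an additional pink circle.

A pink circle appears in the second image that is absent from the first.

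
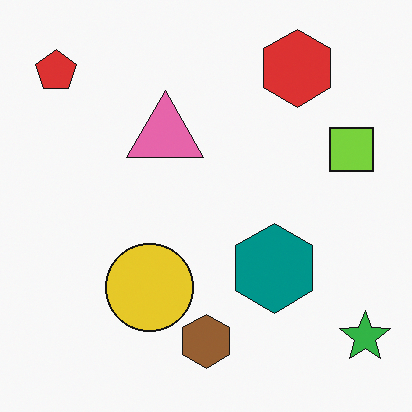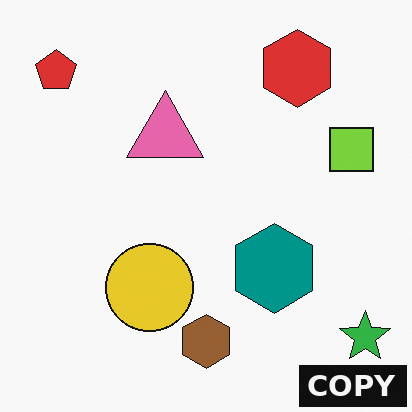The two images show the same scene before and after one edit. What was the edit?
Watermarked with the text "COPY" in the lower-right corner.

A dark label reading "COPY" appears in the lower-right corner.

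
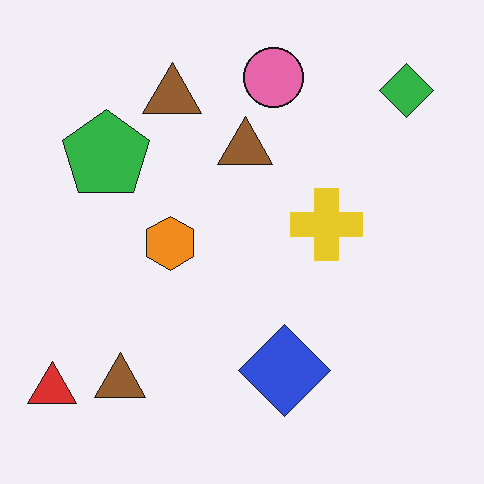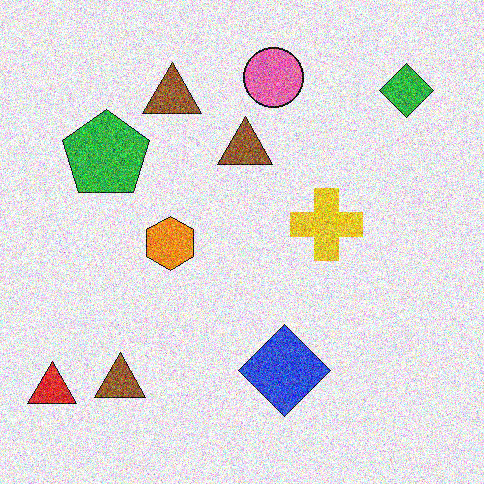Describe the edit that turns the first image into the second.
This is the original image degraded with strong gaussian noise.

Random speckle covers the whole image, including the flat background.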